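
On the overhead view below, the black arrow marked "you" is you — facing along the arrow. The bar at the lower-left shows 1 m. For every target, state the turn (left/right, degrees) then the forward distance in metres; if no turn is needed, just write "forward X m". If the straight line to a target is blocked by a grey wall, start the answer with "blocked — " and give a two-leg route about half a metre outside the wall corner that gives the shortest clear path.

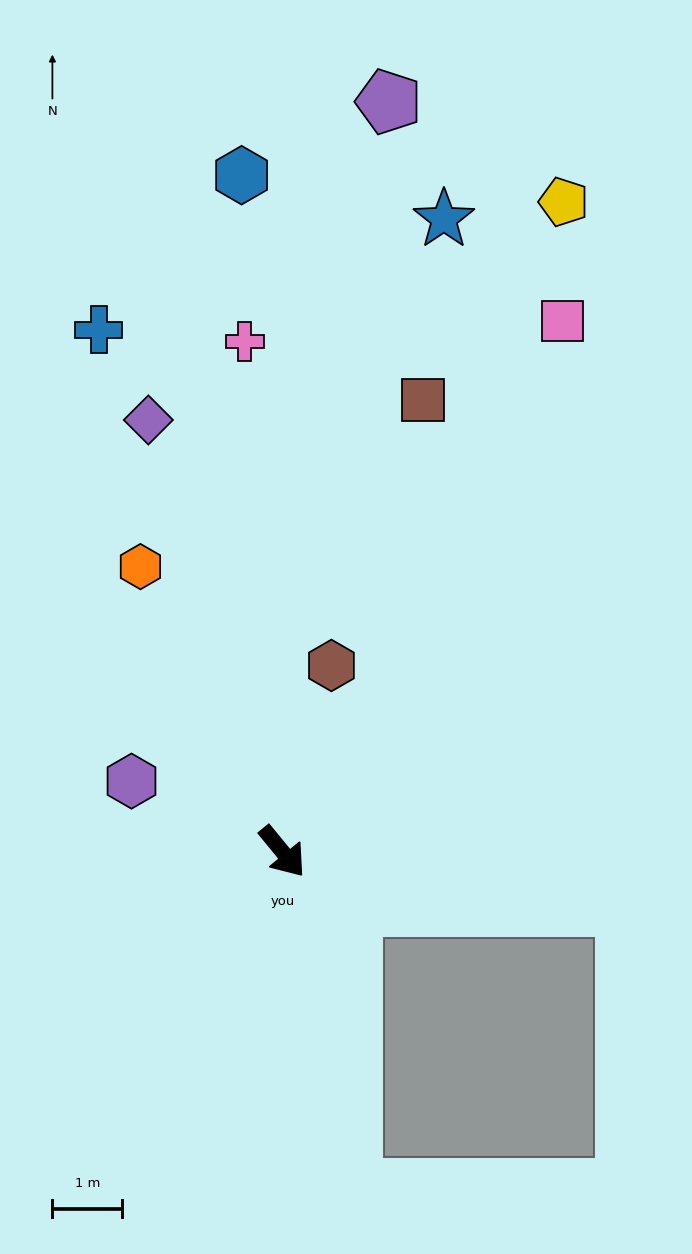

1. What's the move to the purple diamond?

turn left 158°, forward 6.5 m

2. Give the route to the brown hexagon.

turn left 126°, forward 2.8 m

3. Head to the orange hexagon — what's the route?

turn left 167°, forward 4.6 m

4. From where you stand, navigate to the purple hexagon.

turn right 154°, forward 2.4 m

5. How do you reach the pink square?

turn left 113°, forward 8.6 m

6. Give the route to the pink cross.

turn left 145°, forward 7.3 m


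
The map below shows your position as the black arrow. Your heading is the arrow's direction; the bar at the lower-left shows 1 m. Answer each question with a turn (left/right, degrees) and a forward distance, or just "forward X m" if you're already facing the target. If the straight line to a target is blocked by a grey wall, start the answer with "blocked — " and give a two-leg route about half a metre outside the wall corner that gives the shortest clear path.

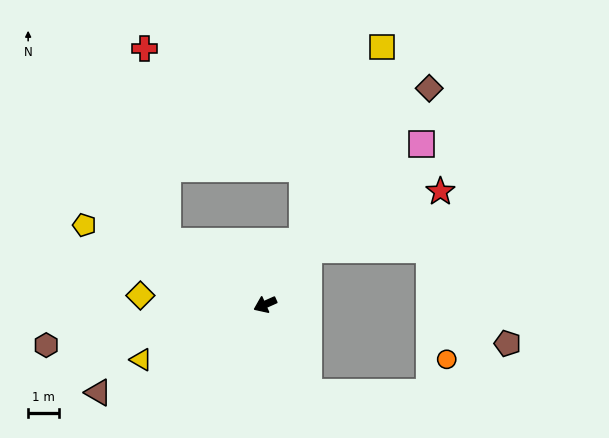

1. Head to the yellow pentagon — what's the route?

turn right 48°, forward 6.3 m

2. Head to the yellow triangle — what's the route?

forward 4.4 m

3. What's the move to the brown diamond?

turn right 151°, forward 8.7 m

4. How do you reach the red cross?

blocked — turn right 58°, forward 3.7 m, then turn right 49°, forward 6.2 m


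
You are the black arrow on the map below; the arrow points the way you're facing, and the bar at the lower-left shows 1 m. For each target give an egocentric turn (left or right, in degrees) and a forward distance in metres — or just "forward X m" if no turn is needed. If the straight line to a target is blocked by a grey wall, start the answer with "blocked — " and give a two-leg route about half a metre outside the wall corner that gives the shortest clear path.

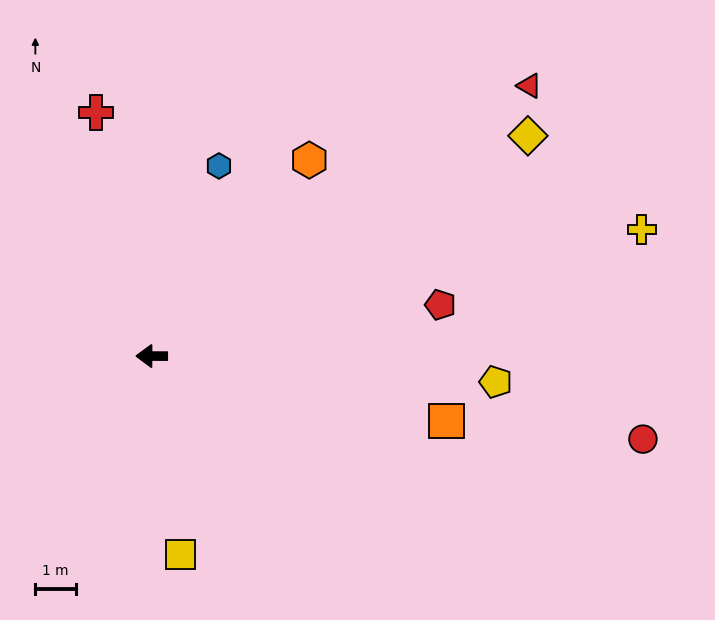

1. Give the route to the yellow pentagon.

turn left 176°, forward 8.5 m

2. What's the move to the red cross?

turn right 77°, forward 6.2 m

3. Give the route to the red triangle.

turn right 144°, forward 11.4 m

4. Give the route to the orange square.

turn left 168°, forward 7.4 m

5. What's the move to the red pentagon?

turn right 170°, forward 7.2 m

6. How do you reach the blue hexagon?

turn right 109°, forward 5.0 m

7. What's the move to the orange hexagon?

turn right 129°, forward 6.2 m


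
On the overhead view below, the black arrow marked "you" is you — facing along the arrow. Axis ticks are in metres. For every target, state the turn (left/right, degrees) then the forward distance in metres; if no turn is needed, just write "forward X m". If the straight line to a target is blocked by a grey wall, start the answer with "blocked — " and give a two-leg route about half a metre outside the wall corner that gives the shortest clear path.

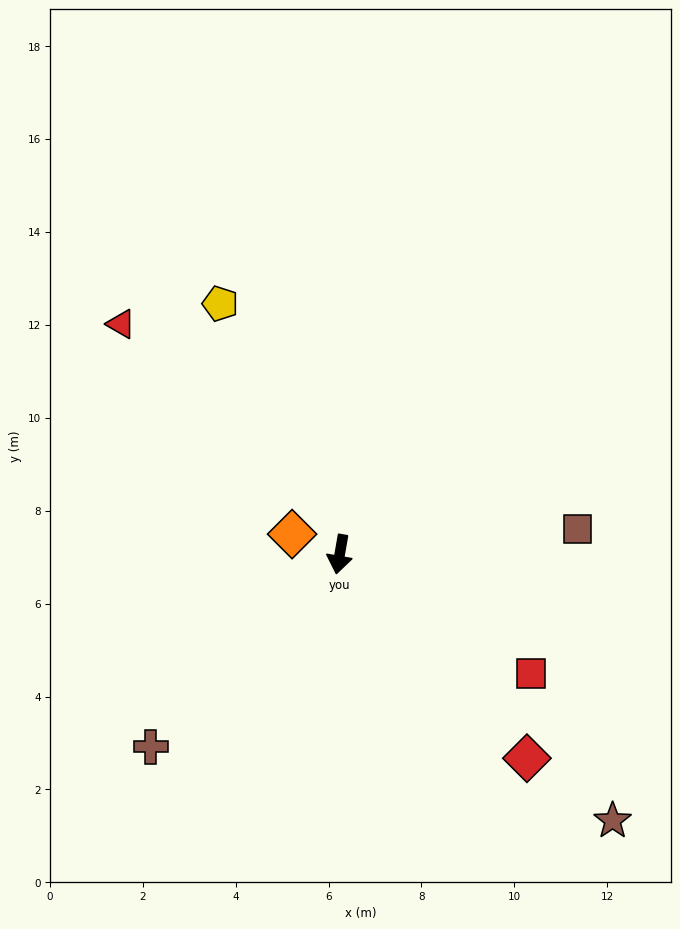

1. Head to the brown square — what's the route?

turn left 106°, forward 5.2 m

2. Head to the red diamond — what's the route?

turn left 52°, forward 6.0 m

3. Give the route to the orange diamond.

turn right 103°, forward 1.1 m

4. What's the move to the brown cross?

turn right 35°, forward 5.8 m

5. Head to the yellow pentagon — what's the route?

turn right 145°, forward 6.0 m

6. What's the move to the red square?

turn left 68°, forward 4.9 m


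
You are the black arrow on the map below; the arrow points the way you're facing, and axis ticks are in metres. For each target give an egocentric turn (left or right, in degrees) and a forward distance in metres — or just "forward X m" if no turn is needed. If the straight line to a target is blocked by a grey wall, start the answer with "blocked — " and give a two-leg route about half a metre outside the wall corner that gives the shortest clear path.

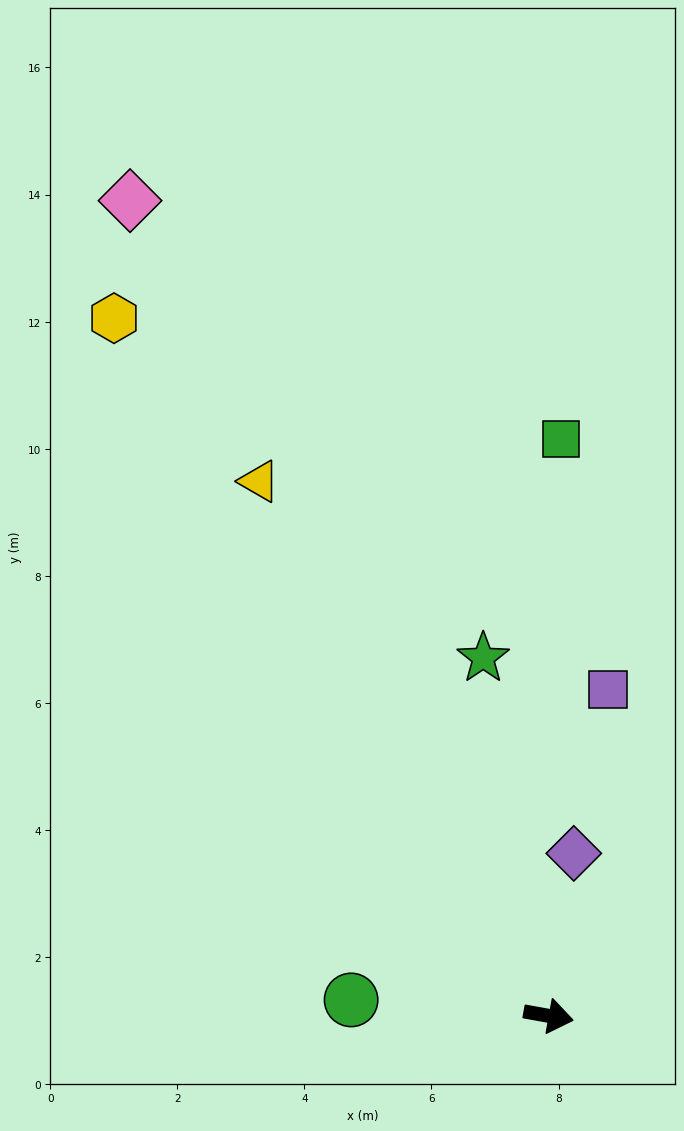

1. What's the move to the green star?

turn left 111°, forward 5.7 m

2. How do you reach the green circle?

turn right 174°, forward 3.1 m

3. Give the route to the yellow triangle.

turn left 129°, forward 9.6 m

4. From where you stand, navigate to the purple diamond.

turn left 91°, forward 2.6 m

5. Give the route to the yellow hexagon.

turn left 132°, forward 12.9 m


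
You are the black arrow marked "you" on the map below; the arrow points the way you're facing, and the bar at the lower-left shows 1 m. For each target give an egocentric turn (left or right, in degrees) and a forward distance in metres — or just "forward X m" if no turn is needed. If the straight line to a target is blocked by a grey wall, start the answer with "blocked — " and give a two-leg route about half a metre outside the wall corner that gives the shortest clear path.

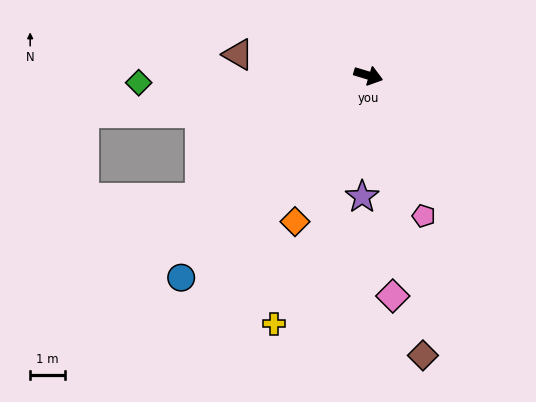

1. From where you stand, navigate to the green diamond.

turn right 161°, forward 6.6 m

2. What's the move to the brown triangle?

turn right 172°, forward 3.8 m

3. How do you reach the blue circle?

turn right 116°, forward 7.9 m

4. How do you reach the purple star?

turn right 76°, forward 3.5 m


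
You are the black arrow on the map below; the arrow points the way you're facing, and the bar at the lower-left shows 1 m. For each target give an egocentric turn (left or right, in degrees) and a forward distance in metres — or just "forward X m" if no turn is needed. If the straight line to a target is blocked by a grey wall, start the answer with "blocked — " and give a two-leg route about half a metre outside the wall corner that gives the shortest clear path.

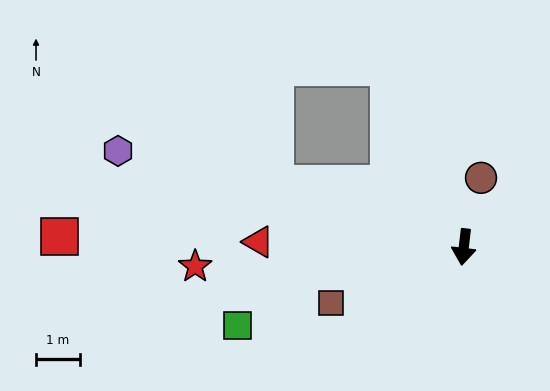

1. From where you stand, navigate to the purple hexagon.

turn right 99°, forward 8.1 m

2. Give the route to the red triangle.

turn right 85°, forward 4.7 m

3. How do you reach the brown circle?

turn left 173°, forward 1.6 m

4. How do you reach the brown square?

turn right 60°, forward 3.3 m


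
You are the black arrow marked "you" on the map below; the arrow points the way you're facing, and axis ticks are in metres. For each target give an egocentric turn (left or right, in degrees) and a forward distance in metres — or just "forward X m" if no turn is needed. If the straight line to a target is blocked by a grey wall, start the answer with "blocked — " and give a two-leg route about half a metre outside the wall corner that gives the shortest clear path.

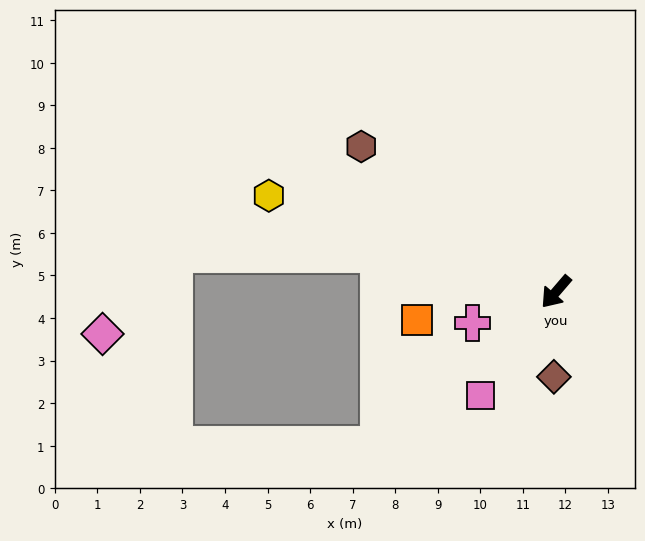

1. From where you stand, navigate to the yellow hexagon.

turn right 68°, forward 7.1 m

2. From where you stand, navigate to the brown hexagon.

turn right 86°, forward 5.7 m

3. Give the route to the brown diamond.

turn left 39°, forward 2.0 m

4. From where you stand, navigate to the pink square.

turn left 5°, forward 3.0 m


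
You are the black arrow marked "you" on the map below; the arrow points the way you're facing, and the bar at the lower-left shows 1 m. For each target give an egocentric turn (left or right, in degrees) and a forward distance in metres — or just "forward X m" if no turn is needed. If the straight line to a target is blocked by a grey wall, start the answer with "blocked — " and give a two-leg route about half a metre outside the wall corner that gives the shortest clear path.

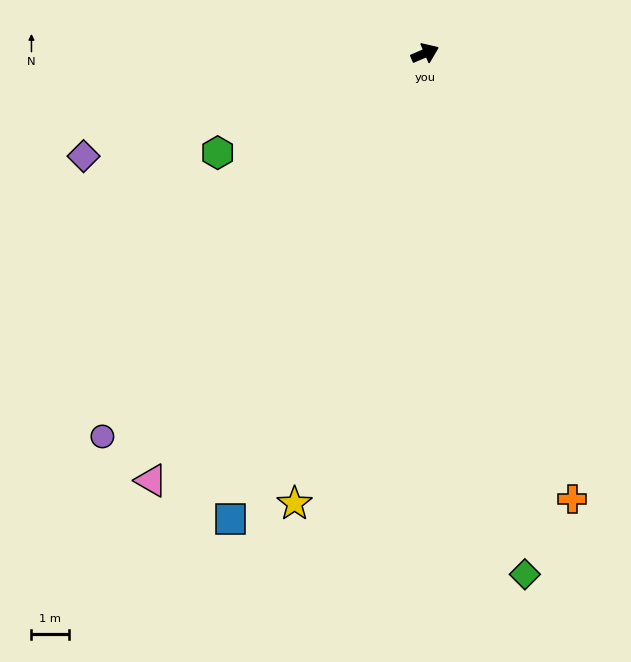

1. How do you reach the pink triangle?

turn right 146°, forward 13.7 m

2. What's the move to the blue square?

turn right 136°, forward 13.6 m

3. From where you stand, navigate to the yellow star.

turn right 129°, forward 12.6 m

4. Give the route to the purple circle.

turn right 153°, forward 13.5 m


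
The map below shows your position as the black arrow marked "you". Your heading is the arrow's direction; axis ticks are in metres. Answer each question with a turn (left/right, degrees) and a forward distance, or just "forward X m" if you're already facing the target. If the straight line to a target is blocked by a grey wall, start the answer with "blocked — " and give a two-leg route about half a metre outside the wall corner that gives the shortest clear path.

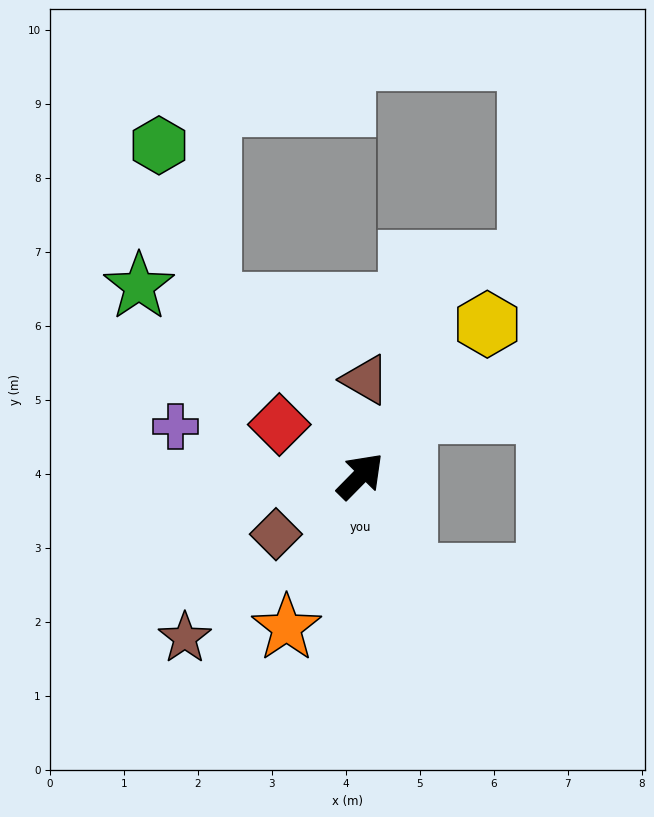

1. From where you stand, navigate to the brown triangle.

turn left 42°, forward 1.3 m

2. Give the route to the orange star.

turn right 161°, forward 2.3 m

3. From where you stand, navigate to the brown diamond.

turn left 169°, forward 1.4 m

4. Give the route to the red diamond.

turn left 102°, forward 1.3 m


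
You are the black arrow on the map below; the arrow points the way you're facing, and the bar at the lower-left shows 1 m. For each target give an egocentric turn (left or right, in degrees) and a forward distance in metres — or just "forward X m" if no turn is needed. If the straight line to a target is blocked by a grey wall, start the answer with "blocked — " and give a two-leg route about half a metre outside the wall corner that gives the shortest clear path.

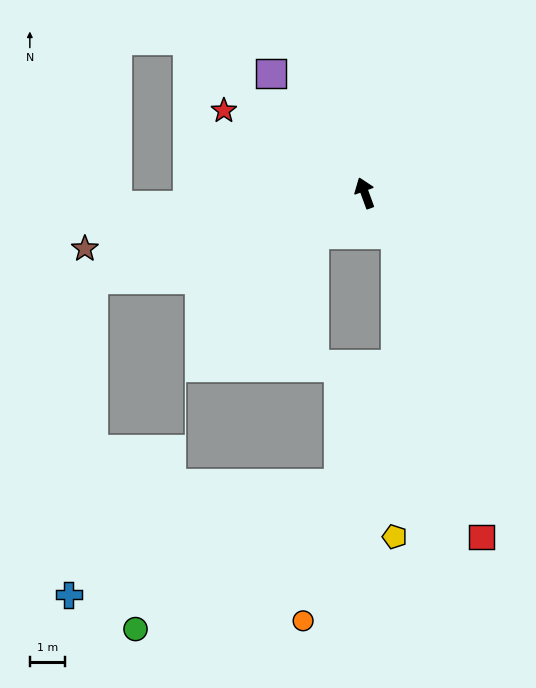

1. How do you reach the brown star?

turn left 81°, forward 8.1 m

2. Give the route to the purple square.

turn left 18°, forward 4.3 m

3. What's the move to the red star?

turn left 40°, forward 4.7 m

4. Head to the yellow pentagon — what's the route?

blocked — turn right 163°, forward 1.5 m, then turn right 37°, forward 8.6 m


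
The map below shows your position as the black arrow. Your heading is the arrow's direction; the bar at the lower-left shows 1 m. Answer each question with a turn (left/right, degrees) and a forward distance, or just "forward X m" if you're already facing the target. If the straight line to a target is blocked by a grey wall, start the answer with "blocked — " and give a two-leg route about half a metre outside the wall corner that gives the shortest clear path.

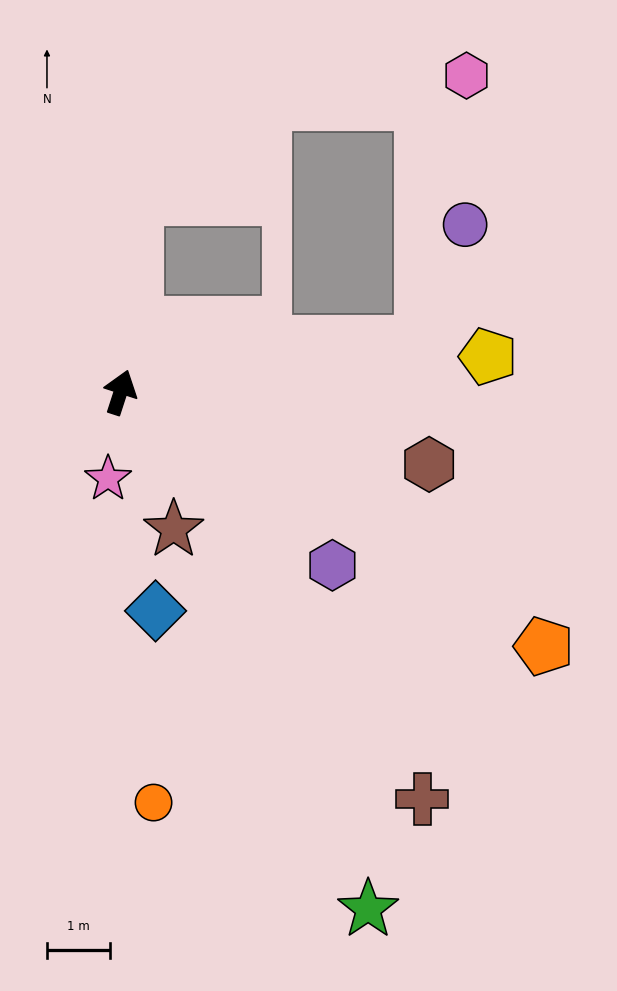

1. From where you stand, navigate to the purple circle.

blocked — turn right 63°, forward 4.9 m, then turn left 61°, forward 2.0 m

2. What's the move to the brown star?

turn right 141°, forward 2.4 m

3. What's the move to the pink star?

turn right 170°, forward 1.4 m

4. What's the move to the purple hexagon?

turn right 111°, forward 4.4 m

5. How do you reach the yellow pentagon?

turn right 66°, forward 5.9 m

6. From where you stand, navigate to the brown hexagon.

turn right 85°, forward 5.1 m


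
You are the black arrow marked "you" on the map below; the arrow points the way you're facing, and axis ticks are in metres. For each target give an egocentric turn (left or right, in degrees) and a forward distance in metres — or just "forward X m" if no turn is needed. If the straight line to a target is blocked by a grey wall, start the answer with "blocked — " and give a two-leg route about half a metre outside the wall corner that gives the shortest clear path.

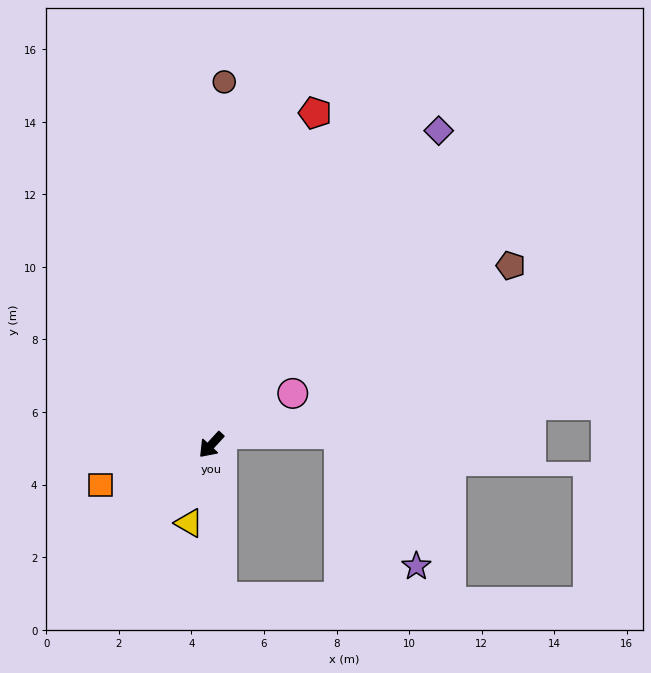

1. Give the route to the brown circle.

turn right 139°, forward 10.0 m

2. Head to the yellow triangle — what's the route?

turn left 27°, forward 2.2 m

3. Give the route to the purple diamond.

turn right 173°, forward 10.7 m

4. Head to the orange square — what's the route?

turn right 27°, forward 3.2 m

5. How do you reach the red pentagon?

turn right 155°, forward 9.6 m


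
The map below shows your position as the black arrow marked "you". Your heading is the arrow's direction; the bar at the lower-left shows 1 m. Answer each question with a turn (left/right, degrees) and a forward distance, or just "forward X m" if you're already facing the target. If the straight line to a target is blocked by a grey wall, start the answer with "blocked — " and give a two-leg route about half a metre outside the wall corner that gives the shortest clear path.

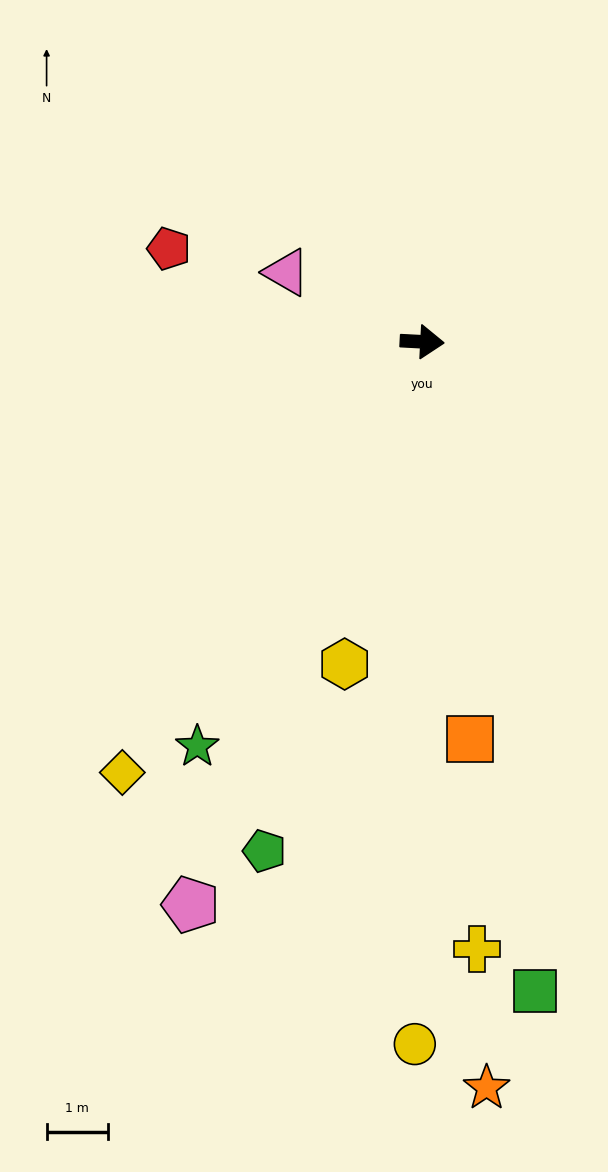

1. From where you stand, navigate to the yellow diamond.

turn right 122°, forward 8.6 m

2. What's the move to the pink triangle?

turn left 156°, forward 2.5 m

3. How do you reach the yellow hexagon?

turn right 101°, forward 5.4 m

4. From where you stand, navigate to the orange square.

turn right 80°, forward 6.5 m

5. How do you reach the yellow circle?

turn right 88°, forward 11.5 m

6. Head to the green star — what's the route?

turn right 116°, forward 7.6 m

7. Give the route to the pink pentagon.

turn right 109°, forward 10.0 m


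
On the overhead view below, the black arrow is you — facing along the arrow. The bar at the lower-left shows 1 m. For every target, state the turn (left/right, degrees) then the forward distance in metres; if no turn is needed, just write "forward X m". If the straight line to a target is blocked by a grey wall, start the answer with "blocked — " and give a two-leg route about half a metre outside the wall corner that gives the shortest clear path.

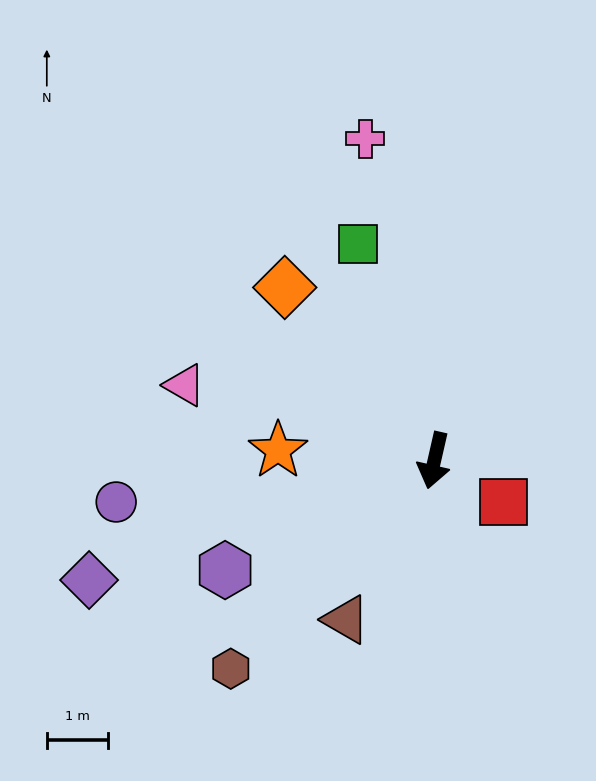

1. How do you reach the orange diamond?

turn right 126°, forward 3.8 m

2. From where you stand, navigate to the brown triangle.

turn right 16°, forward 3.0 m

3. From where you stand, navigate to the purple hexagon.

turn right 50°, forward 3.9 m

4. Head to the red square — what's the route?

turn left 72°, forward 1.3 m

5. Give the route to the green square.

turn right 148°, forward 3.8 m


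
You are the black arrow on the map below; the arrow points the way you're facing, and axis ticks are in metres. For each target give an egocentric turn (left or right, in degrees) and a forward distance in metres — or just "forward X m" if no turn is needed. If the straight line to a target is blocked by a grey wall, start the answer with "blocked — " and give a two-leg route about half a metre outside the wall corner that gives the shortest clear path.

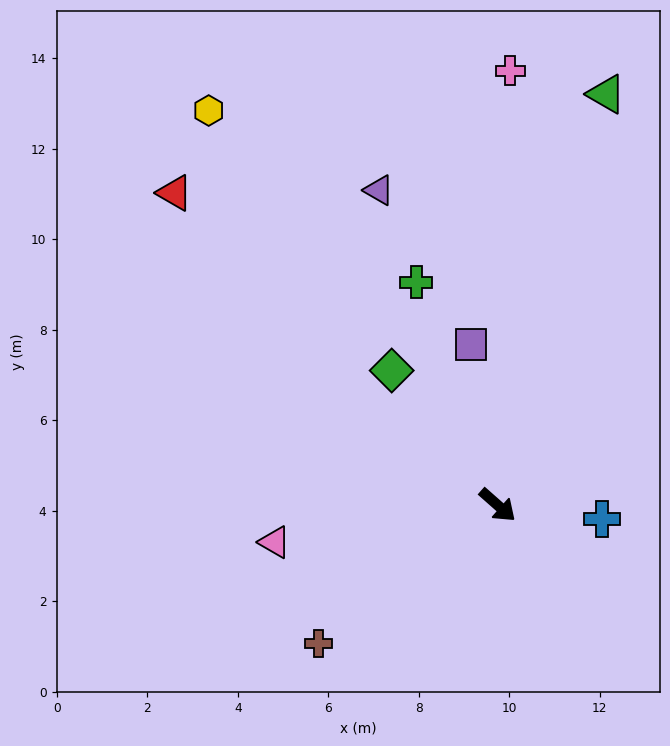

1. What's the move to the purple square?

turn left 141°, forward 3.6 m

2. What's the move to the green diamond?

turn left 170°, forward 3.8 m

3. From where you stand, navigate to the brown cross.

turn right 101°, forward 5.0 m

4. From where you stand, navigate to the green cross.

turn left 151°, forward 5.2 m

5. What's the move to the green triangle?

turn left 117°, forward 9.4 m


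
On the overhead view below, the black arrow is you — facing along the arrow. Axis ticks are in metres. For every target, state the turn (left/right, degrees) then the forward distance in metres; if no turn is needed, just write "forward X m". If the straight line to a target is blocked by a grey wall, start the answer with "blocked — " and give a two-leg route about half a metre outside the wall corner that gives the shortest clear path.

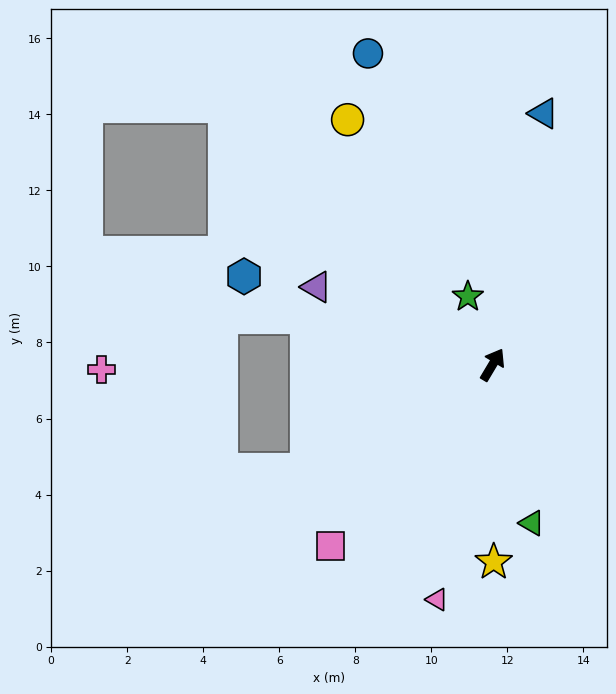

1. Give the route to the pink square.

turn left 169°, forward 6.4 m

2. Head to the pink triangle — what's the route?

turn right 162°, forward 6.3 m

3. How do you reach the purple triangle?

turn left 97°, forward 5.1 m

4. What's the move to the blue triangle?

turn left 19°, forward 6.7 m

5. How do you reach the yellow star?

turn right 149°, forward 5.2 m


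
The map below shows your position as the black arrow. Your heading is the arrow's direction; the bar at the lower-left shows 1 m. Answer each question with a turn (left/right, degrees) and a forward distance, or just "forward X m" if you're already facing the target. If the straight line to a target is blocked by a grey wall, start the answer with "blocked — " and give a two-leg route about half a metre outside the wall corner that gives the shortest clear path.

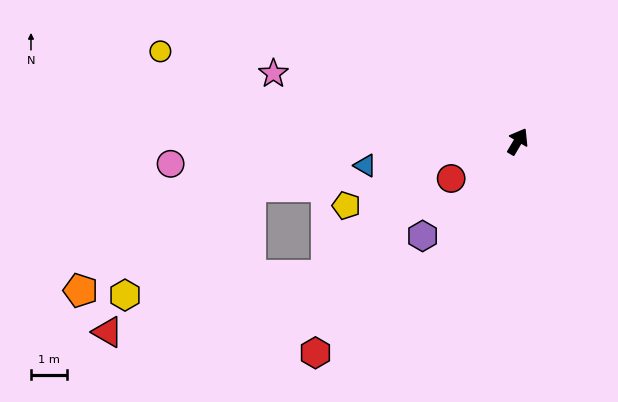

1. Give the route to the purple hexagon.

turn left 165°, forward 3.7 m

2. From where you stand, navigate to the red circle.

turn left 150°, forward 2.1 m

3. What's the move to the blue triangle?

turn left 130°, forward 4.2 m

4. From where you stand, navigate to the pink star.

turn left 105°, forward 7.0 m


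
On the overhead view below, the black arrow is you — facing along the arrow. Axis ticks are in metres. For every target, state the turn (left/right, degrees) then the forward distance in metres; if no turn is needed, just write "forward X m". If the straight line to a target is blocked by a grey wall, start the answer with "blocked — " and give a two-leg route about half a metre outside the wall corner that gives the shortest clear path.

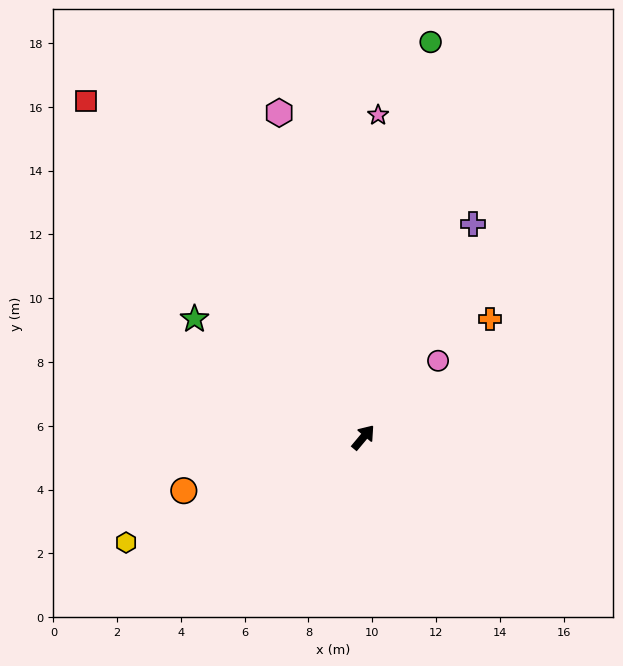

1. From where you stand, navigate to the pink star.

turn left 37°, forward 10.1 m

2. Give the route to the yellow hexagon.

turn left 154°, forward 8.1 m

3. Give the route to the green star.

turn left 95°, forward 6.5 m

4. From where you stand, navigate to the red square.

turn left 79°, forward 13.7 m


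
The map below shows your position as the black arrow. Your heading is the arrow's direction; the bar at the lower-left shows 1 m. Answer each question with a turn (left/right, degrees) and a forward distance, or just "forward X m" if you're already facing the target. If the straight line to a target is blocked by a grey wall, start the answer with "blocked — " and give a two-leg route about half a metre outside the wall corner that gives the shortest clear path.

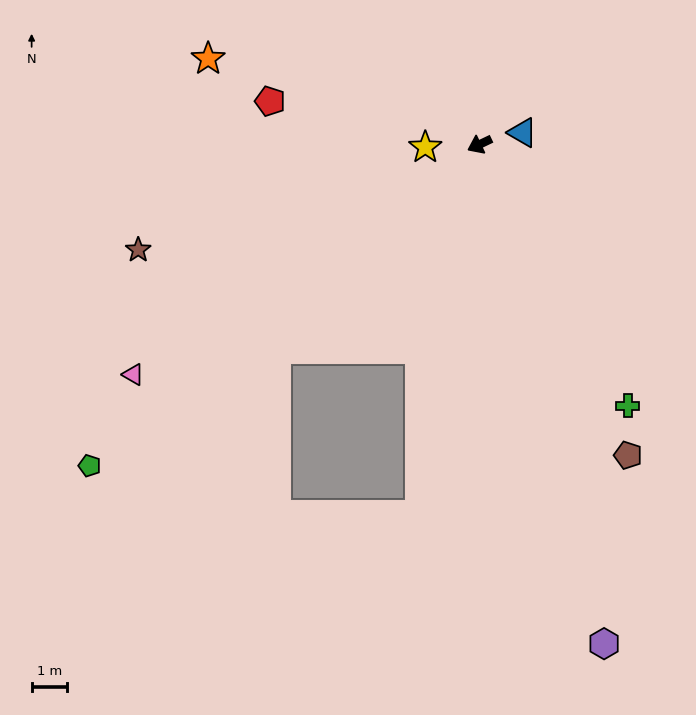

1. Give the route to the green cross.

turn left 94°, forward 8.5 m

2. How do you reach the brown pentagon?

turn left 90°, forward 9.7 m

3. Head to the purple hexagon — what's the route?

turn left 79°, forward 14.5 m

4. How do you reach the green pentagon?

turn left 14°, forward 14.3 m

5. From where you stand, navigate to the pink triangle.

turn left 8°, forward 11.8 m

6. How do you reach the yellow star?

turn right 22°, forward 1.5 m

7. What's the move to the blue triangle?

turn left 170°, forward 1.3 m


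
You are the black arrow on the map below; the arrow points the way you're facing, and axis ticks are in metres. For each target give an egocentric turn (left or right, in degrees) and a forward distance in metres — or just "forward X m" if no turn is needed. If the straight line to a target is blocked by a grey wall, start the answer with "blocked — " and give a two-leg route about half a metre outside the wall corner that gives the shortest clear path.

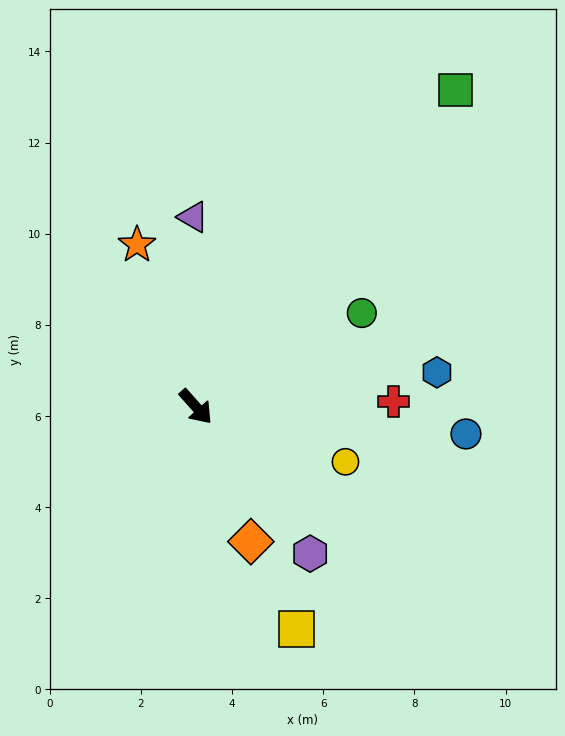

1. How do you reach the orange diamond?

turn right 20°, forward 3.2 m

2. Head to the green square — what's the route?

turn left 99°, forward 9.0 m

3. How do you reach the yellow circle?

turn left 28°, forward 3.5 m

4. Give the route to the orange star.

turn left 158°, forward 3.8 m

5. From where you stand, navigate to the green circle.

turn left 78°, forward 4.2 m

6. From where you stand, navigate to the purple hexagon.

turn right 4°, forward 4.1 m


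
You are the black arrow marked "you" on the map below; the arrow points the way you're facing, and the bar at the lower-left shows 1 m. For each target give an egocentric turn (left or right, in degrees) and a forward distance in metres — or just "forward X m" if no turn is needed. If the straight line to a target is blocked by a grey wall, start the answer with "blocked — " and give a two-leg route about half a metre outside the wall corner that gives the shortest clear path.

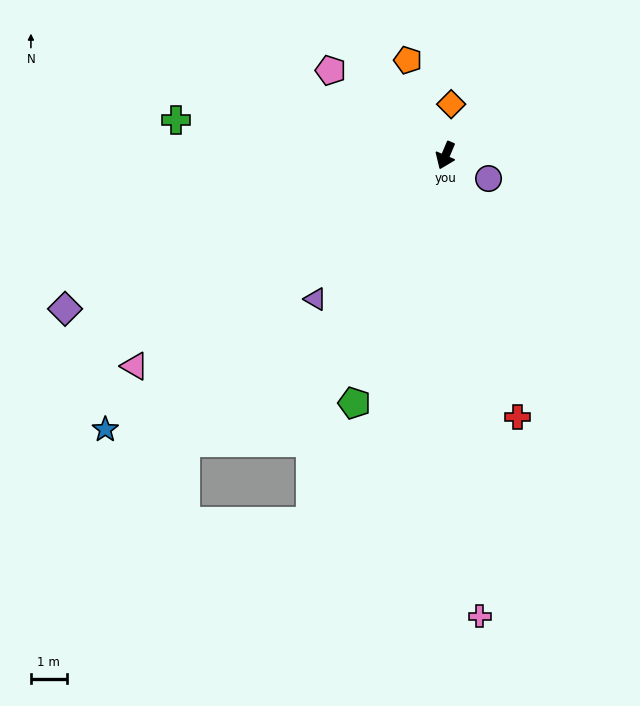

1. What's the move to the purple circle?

turn left 85°, forward 1.4 m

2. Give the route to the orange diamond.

turn right 163°, forward 1.4 m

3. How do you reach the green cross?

turn right 75°, forward 7.6 m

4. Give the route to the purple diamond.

turn right 45°, forward 11.5 m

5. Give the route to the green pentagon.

turn left 3°, forward 7.4 m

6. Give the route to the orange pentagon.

turn right 135°, forward 2.9 m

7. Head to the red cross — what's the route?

turn left 38°, forward 7.6 m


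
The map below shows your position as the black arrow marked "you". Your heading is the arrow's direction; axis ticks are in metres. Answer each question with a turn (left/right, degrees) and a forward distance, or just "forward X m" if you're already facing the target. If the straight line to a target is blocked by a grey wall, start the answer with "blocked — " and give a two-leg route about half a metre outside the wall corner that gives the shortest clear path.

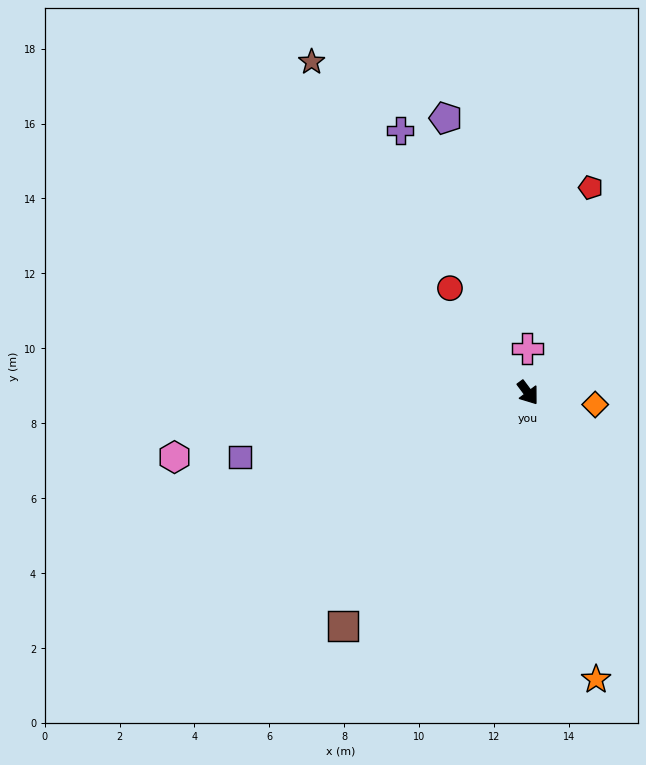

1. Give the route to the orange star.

turn right 23°, forward 7.9 m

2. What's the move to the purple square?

turn right 114°, forward 7.9 m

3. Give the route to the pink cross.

turn left 144°, forward 1.2 m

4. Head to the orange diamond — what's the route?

turn left 43°, forward 1.8 m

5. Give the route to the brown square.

turn right 75°, forward 8.0 m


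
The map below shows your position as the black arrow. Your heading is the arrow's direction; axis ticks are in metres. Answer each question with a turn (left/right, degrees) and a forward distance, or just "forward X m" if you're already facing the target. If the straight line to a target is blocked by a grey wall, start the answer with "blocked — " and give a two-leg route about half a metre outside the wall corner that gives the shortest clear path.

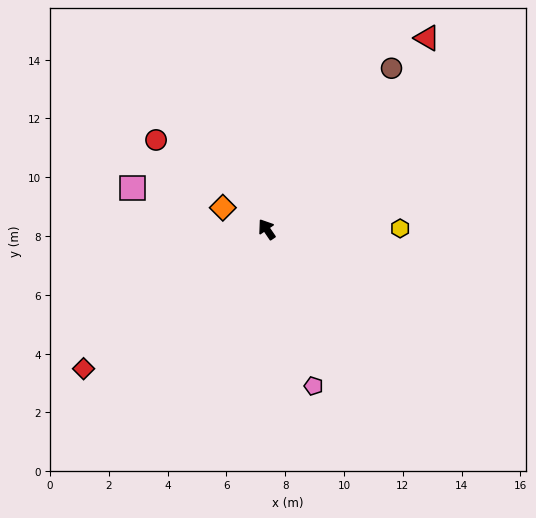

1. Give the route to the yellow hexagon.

turn right 124°, forward 4.5 m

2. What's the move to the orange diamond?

turn left 30°, forward 1.7 m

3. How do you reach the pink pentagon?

turn left 162°, forward 5.6 m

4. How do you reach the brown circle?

turn right 72°, forward 6.9 m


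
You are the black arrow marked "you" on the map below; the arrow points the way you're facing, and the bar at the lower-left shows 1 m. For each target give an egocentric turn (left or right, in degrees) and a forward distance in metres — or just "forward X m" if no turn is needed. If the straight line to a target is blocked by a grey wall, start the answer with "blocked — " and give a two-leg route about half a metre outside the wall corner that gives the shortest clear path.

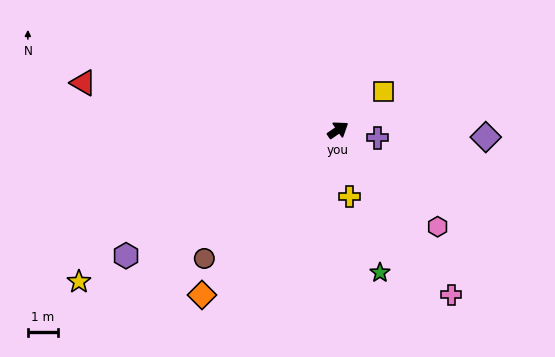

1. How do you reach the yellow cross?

turn right 115°, forward 2.2 m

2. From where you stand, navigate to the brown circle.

turn right 171°, forward 6.1 m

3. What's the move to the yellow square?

turn left 6°, forward 2.0 m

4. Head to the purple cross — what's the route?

turn right 46°, forward 1.3 m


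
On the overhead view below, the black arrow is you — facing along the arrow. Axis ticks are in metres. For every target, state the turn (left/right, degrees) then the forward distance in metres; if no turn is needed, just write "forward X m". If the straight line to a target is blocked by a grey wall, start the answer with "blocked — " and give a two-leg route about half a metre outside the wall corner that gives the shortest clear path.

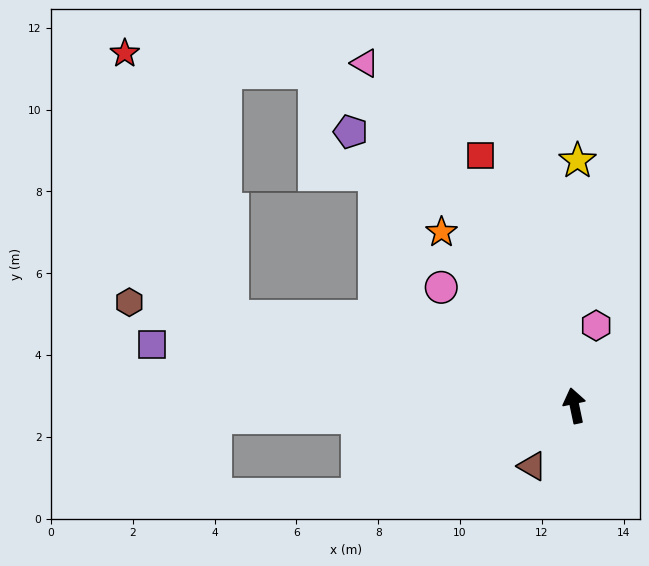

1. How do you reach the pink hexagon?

turn right 27°, forward 2.0 m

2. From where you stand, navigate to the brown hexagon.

turn left 65°, forward 11.2 m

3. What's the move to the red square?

turn left 9°, forward 6.5 m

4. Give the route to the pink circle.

turn left 37°, forward 4.4 m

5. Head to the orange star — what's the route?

turn left 26°, forward 5.3 m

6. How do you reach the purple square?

turn left 70°, forward 10.4 m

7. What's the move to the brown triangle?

turn left 133°, forward 1.8 m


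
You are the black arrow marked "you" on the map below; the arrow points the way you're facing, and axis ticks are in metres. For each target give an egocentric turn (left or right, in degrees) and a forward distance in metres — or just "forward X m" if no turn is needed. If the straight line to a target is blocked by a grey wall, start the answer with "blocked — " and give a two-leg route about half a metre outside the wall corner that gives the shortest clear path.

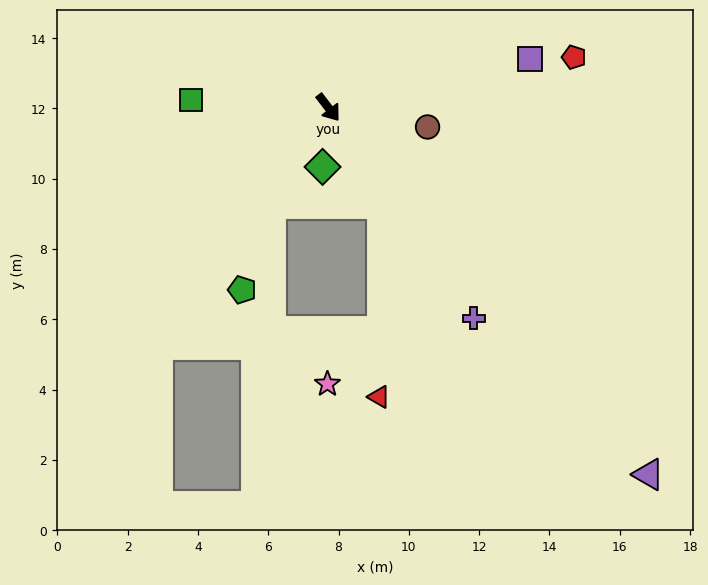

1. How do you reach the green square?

turn right 131°, forward 3.9 m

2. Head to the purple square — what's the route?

turn left 66°, forward 5.9 m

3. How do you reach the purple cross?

turn right 3°, forward 7.3 m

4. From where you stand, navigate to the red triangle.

blocked — turn right 9°, forward 3.1 m, then turn right 29°, forward 5.5 m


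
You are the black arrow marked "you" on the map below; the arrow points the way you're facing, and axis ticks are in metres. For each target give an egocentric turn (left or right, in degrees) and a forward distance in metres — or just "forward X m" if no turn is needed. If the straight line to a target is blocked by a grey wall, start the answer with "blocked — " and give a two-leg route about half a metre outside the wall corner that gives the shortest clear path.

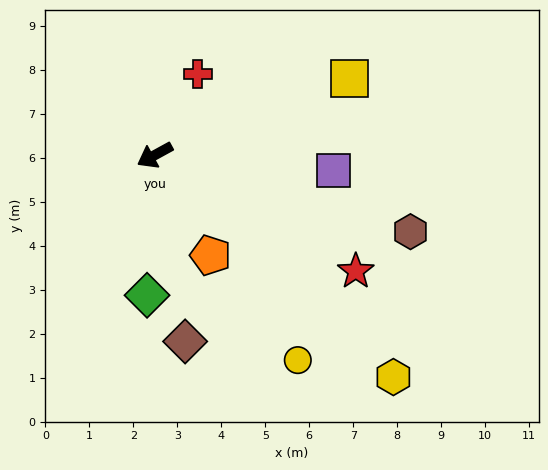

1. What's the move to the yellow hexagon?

turn left 108°, forward 7.4 m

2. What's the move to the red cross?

turn right 146°, forward 2.1 m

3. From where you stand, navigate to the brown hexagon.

turn left 135°, forward 6.1 m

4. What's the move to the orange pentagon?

turn left 90°, forward 2.6 m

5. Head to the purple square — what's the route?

turn left 146°, forward 4.1 m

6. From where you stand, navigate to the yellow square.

turn left 173°, forward 4.8 m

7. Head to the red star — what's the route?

turn left 121°, forward 5.3 m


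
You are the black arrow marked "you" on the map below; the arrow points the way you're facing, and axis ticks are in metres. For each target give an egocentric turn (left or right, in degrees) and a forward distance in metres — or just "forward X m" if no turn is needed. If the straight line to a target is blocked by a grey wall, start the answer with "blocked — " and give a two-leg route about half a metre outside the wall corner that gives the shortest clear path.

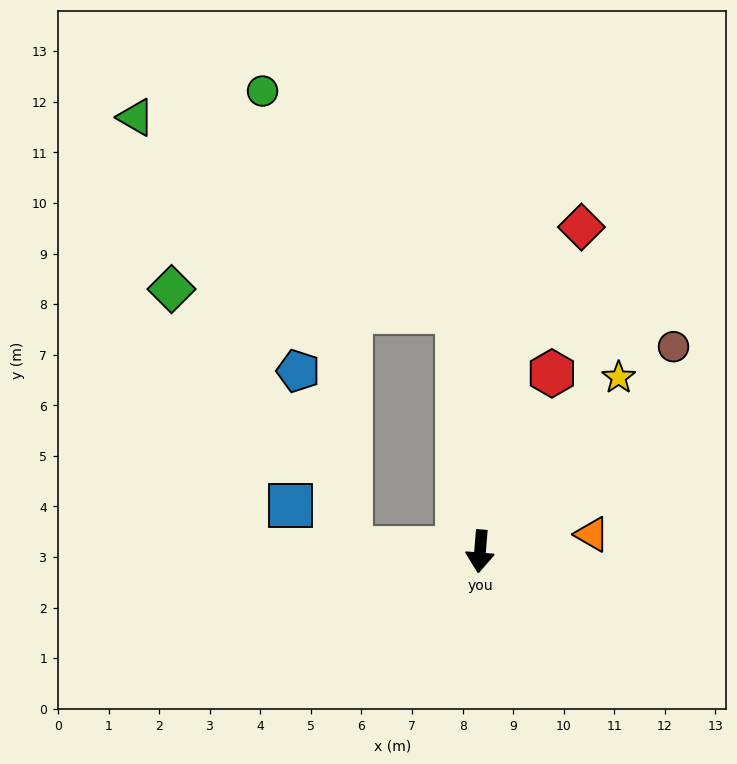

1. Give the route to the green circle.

blocked — turn right 170°, forward 4.8 m, then turn left 36°, forward 5.8 m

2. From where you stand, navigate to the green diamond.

blocked — turn right 170°, forward 4.8 m, then turn left 80°, forward 5.7 m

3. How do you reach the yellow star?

turn left 146°, forward 4.4 m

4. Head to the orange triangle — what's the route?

turn left 103°, forward 2.2 m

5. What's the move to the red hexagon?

turn left 163°, forward 3.8 m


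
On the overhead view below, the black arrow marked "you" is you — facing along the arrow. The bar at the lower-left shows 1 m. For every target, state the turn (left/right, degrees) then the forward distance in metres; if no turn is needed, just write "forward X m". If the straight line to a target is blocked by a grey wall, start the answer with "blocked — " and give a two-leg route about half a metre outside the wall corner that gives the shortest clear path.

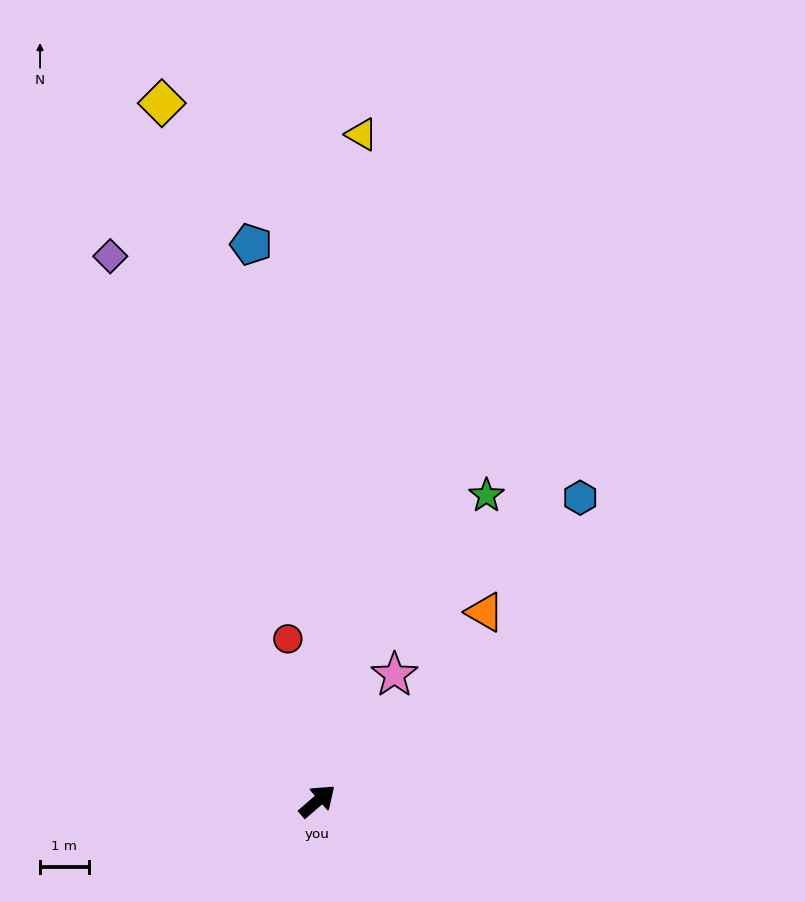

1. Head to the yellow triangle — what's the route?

turn left 45°, forward 13.7 m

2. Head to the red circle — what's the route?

turn left 60°, forward 3.4 m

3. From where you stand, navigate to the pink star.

turn left 18°, forward 3.0 m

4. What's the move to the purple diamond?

turn left 70°, forward 12.0 m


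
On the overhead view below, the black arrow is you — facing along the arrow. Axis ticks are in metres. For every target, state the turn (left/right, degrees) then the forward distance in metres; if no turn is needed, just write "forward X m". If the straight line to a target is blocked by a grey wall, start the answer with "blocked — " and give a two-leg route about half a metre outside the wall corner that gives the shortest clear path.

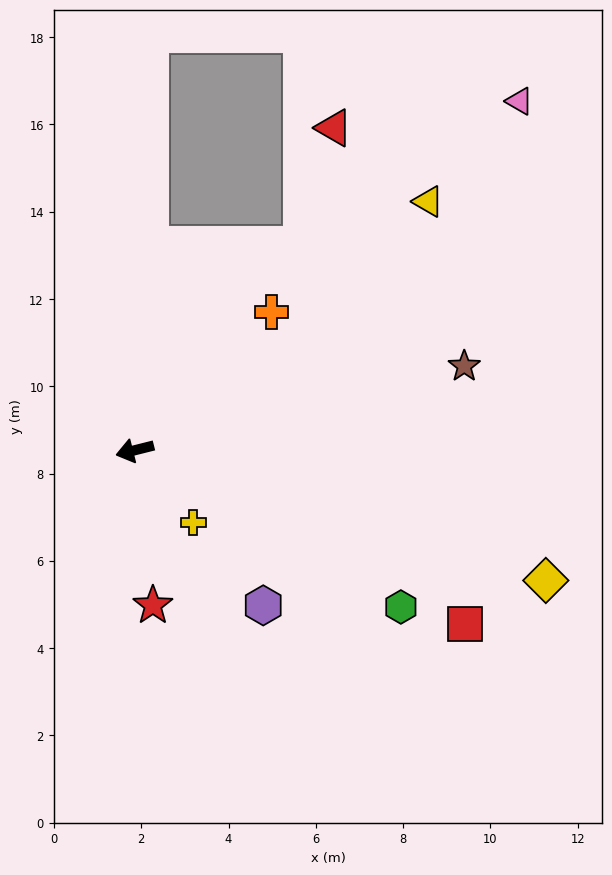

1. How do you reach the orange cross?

turn right 149°, forward 4.4 m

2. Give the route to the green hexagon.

turn left 135°, forward 7.1 m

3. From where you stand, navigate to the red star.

turn left 83°, forward 3.6 m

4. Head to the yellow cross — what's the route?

turn left 115°, forward 2.1 m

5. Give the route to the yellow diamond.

turn left 148°, forward 9.9 m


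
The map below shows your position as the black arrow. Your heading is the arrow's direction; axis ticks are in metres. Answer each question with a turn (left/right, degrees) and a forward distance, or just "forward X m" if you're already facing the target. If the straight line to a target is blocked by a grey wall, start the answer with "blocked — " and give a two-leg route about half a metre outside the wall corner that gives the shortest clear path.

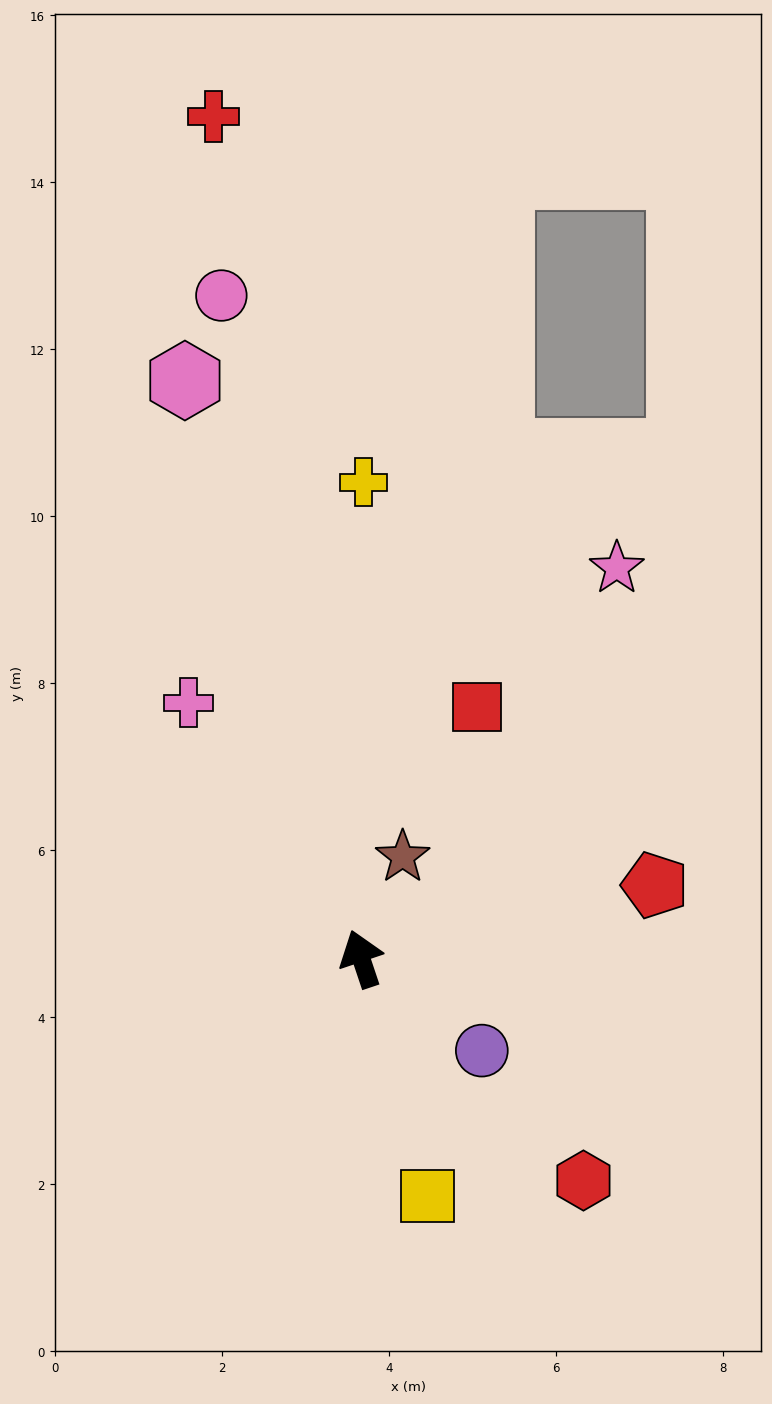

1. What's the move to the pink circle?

turn right 7°, forward 8.1 m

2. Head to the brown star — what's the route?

turn right 41°, forward 1.3 m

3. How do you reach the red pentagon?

turn right 94°, forward 3.6 m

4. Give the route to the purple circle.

turn right 146°, forward 1.8 m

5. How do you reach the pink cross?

turn left 15°, forward 3.7 m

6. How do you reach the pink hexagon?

forward 7.2 m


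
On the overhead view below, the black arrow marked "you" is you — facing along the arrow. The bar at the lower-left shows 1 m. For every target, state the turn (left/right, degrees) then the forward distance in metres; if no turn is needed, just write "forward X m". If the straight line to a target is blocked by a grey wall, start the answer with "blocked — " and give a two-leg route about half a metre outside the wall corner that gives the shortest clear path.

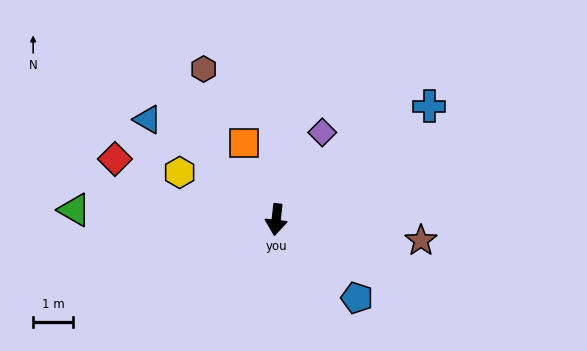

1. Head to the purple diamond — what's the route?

turn left 159°, forward 2.5 m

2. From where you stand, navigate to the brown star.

turn left 88°, forward 3.7 m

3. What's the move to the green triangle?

turn right 86°, forward 5.1 m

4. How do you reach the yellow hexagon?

turn right 110°, forward 2.7 m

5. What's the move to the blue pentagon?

turn left 52°, forward 2.8 m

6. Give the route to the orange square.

turn right 151°, forward 2.1 m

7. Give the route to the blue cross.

turn left 133°, forward 4.8 m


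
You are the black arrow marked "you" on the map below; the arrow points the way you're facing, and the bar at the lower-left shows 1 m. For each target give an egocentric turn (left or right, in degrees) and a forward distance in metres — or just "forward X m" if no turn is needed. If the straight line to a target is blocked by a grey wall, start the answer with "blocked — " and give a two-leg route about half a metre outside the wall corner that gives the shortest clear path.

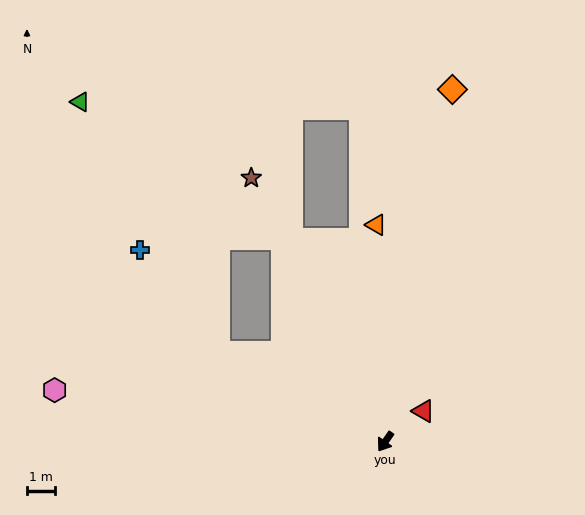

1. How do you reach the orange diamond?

turn right 156°, forward 12.6 m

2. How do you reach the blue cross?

blocked — turn right 83°, forward 6.7 m, then turn right 25°, forward 4.5 m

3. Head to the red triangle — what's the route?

turn left 164°, forward 1.7 m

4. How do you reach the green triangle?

blocked — turn right 119°, forward 8.0 m, then turn left 30°, forward 8.6 m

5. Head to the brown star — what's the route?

turn right 118°, forward 10.4 m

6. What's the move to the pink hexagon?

turn right 64°, forward 11.8 m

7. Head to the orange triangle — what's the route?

turn right 143°, forward 7.6 m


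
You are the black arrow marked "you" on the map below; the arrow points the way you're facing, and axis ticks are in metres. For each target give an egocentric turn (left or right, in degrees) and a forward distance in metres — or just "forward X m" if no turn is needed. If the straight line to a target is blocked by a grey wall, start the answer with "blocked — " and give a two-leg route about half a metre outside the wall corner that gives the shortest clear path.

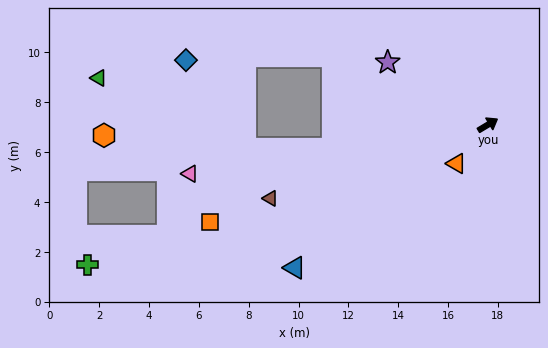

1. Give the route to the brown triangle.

turn left 168°, forward 9.2 m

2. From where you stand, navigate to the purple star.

turn left 117°, forward 4.7 m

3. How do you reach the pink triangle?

turn left 158°, forward 12.1 m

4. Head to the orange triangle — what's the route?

turn right 160°, forward 2.0 m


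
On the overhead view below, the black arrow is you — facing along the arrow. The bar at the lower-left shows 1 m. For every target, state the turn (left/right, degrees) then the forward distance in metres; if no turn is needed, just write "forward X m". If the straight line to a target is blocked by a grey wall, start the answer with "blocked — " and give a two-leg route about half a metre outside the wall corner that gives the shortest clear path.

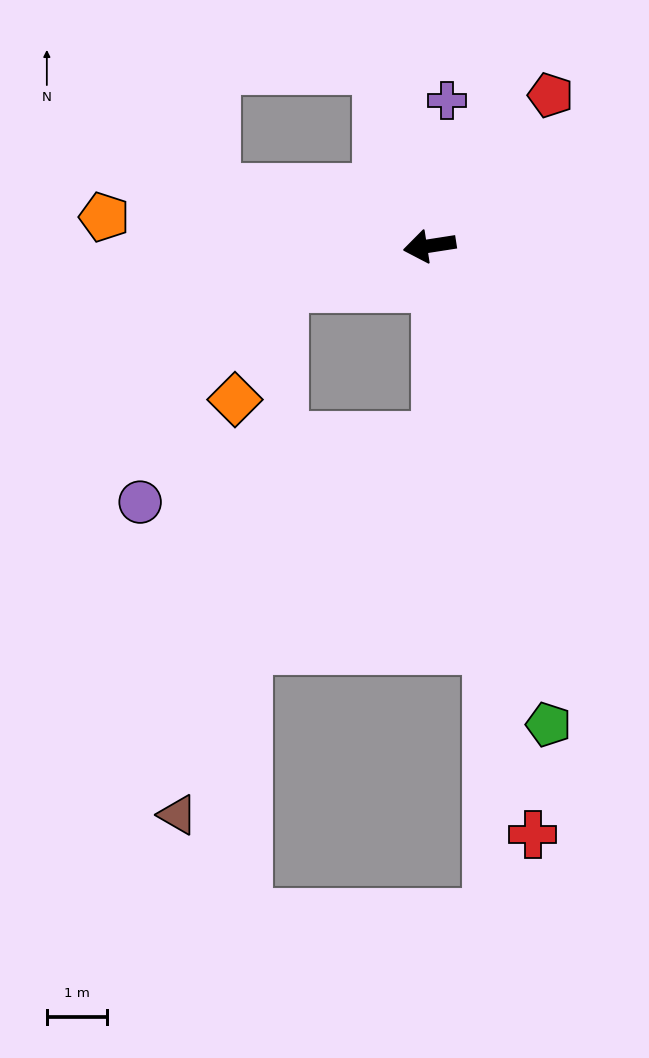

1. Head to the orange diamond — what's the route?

blocked — turn left 7°, forward 2.5 m, then turn left 51°, forward 2.0 m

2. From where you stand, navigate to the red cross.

turn left 91°, forward 9.9 m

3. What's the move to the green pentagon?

turn left 95°, forward 8.2 m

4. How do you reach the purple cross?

turn right 106°, forward 2.4 m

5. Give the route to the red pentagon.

turn right 138°, forward 3.2 m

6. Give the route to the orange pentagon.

turn right 14°, forward 5.4 m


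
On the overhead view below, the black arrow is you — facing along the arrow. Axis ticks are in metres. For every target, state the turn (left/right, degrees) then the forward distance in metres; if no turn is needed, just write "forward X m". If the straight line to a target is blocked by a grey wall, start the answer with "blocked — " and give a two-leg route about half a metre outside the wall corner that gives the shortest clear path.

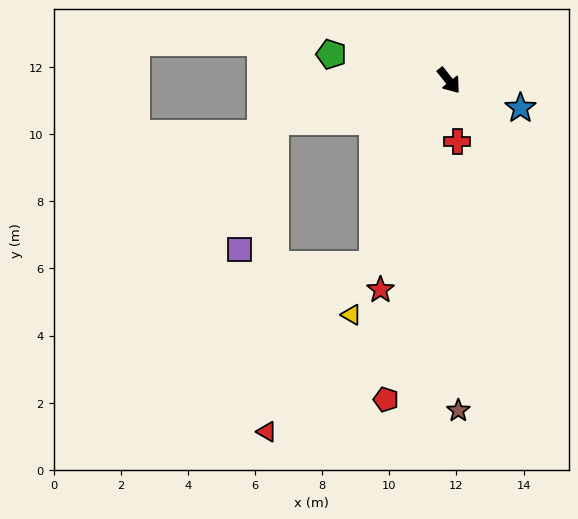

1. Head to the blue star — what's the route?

turn left 30°, forward 2.3 m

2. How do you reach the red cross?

turn right 31°, forward 1.8 m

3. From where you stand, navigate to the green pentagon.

turn right 141°, forward 3.6 m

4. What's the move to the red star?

turn right 57°, forward 6.6 m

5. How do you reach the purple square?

blocked — turn right 115°, forward 5.3 m, then turn left 61°, forward 4.0 m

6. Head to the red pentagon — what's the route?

turn right 50°, forward 9.7 m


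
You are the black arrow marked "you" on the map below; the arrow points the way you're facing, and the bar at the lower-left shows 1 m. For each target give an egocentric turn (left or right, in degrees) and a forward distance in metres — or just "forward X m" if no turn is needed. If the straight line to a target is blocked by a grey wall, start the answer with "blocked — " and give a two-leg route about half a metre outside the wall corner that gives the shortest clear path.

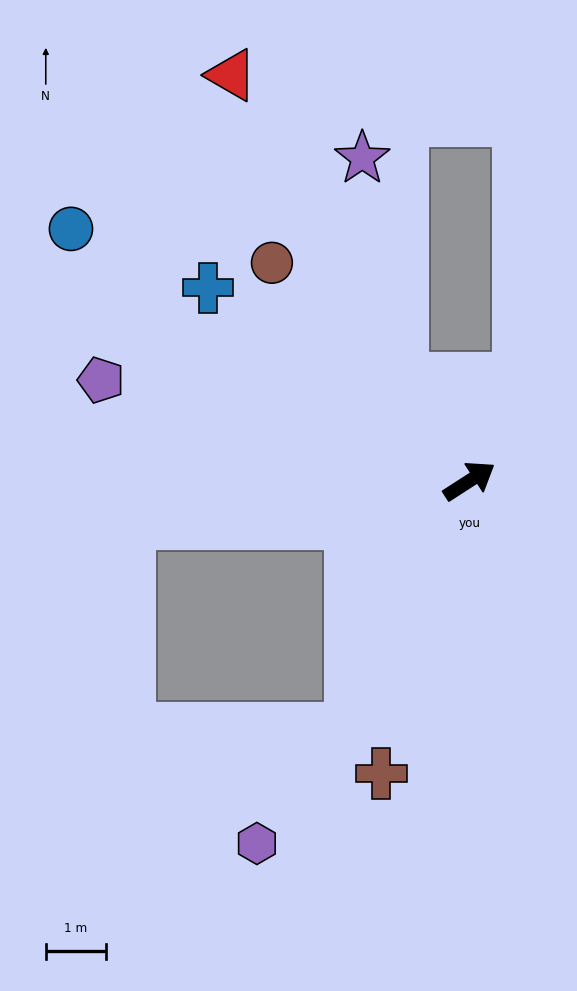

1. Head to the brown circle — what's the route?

turn left 99°, forward 4.9 m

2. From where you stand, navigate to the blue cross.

turn left 111°, forward 5.4 m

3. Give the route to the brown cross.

turn right 140°, forward 5.1 m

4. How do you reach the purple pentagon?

turn left 132°, forward 6.3 m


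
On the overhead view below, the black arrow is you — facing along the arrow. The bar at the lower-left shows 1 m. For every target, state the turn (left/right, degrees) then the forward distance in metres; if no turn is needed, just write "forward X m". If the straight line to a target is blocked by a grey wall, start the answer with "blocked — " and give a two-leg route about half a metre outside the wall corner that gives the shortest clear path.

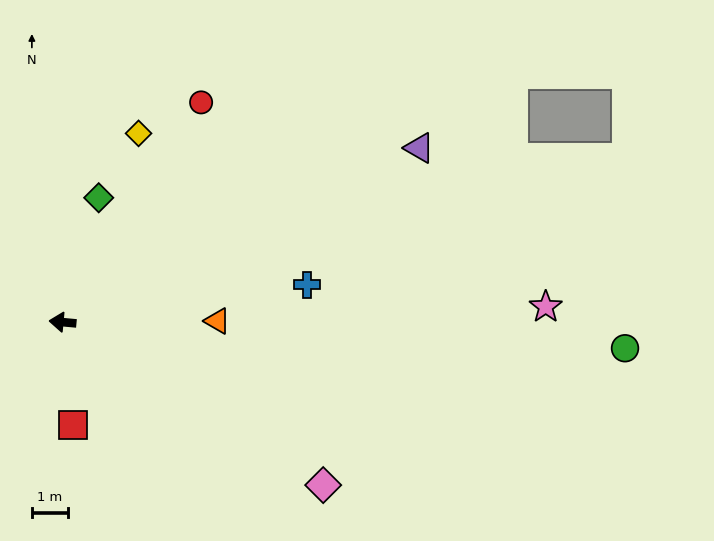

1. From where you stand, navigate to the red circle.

turn right 117°, forward 7.3 m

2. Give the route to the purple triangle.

turn right 149°, forward 11.1 m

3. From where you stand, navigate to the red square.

turn left 101°, forward 2.9 m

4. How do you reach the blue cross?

turn right 166°, forward 6.9 m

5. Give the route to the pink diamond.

turn left 153°, forward 8.6 m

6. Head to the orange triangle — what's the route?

turn right 174°, forward 4.3 m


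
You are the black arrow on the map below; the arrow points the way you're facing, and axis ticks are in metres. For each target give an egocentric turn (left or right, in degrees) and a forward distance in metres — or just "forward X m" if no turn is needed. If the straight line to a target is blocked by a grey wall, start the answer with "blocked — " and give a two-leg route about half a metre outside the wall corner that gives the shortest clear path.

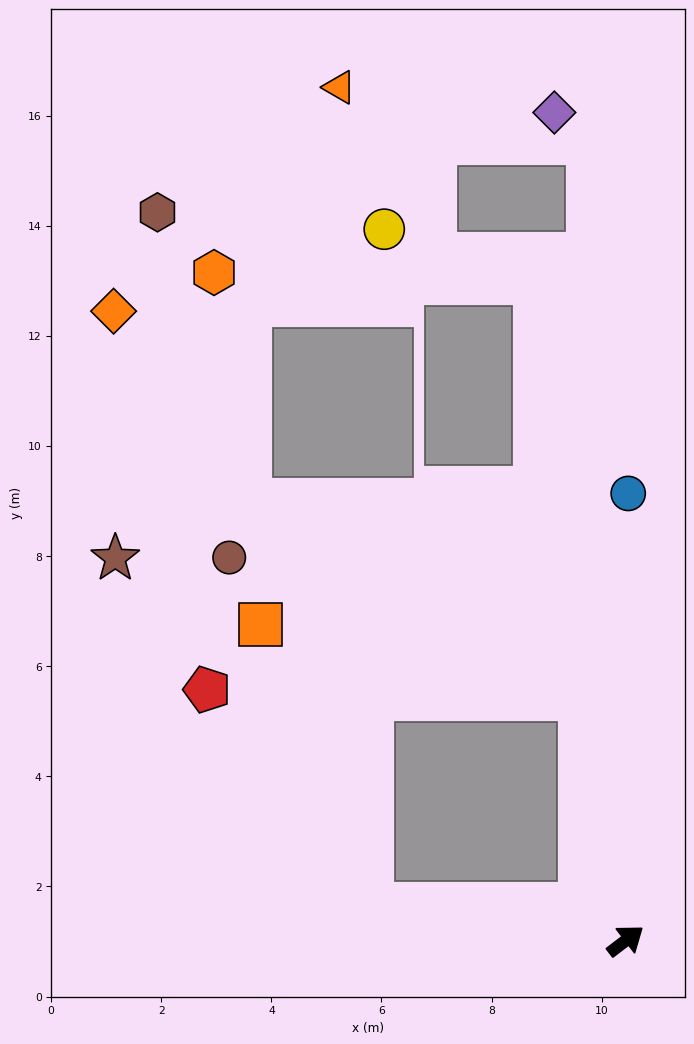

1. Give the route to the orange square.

blocked — turn left 135°, forward 4.7 m, then turn right 61°, forward 5.5 m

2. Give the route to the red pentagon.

blocked — turn left 135°, forward 4.7 m, then turn right 45°, forward 4.9 m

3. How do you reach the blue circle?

turn left 52°, forward 8.1 m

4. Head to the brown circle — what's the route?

blocked — turn left 63°, forward 4.5 m, then turn left 58°, forward 6.9 m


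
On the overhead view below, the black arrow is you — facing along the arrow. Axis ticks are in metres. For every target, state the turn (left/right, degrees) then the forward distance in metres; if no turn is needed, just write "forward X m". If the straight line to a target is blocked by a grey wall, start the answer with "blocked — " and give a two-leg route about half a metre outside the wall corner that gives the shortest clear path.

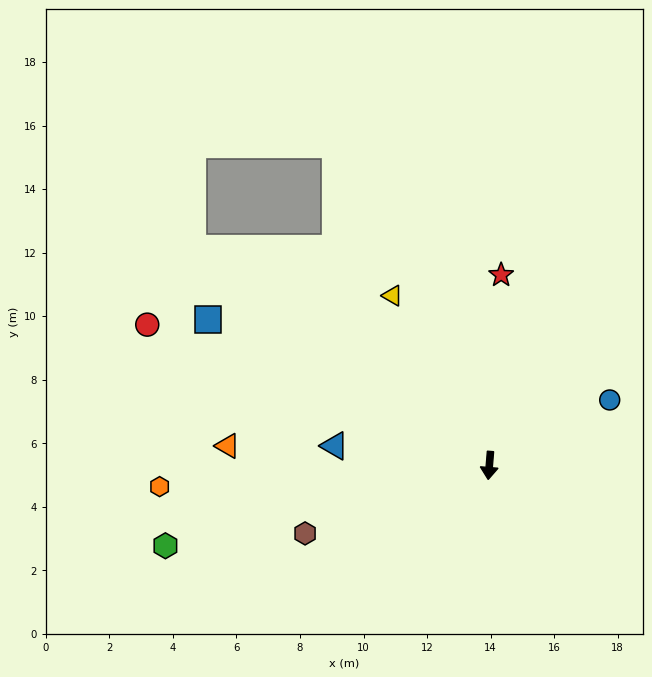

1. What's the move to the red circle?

turn right 108°, forward 11.6 m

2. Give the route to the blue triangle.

turn right 93°, forward 4.9 m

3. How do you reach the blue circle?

turn left 123°, forward 4.3 m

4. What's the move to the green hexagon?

turn right 71°, forward 10.5 m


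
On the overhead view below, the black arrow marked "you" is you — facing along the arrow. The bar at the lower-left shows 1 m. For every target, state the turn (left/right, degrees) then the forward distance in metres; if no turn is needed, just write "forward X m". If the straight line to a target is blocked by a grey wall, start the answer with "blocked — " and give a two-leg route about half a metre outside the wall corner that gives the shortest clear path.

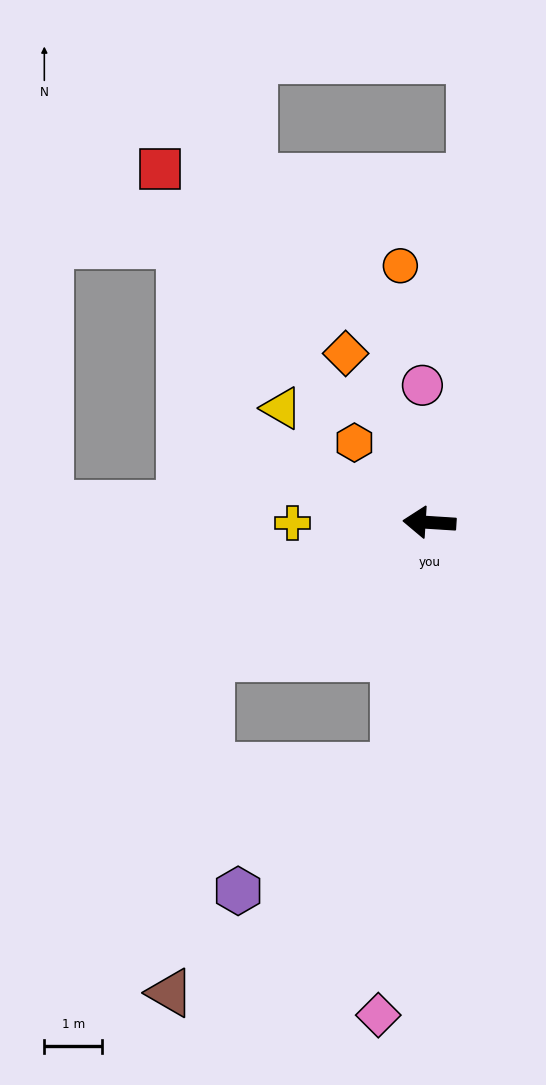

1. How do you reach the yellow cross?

turn left 4°, forward 2.4 m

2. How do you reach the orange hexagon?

turn right 43°, forward 1.9 m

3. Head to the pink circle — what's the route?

turn right 83°, forward 2.4 m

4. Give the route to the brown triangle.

blocked — turn left 35°, forward 4.5 m, then turn left 52°, forward 5.9 m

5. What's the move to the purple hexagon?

blocked — turn left 86°, forward 4.3 m, then turn right 44°, forward 3.5 m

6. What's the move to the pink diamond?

turn left 88°, forward 8.6 m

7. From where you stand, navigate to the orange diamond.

turn right 60°, forward 3.3 m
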